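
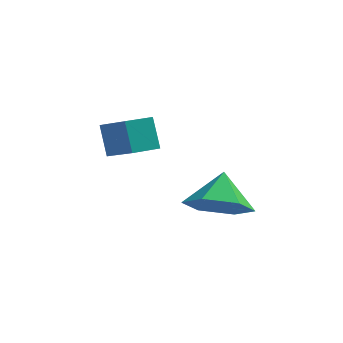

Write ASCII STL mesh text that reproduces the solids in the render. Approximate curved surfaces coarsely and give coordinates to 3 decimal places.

solid 
facet normal -0.020 -0.739 -0.673
outer loop
vertex 1.046 0.253 -4.321
vertex 0.687 -0.363 -3.634
vertex 0.068 0.166 -4.196
endloop
endfacet
facet normal -0.112 0.973 -0.201
outer loop
vertex 1.046 0.253 -4.321
vertex 0.068 0.166 -4.196
vertex 0.713 0.523 -2.826
endloop
endfacet
facet normal -0.020 -0.739 -0.673
outer loop
vertex 0.068 0.166 -4.196
vertex 0.687 -0.363 -3.634
vertex -0.291 -0.45 -3.509
endloop
endfacet
facet normal -0.746 0.640 0.184
outer loop
vertex 0.068 0.166 -4.196
vertex -0.291 -0.45 -3.509
vertex 0.713 0.523 -2.826
endloop
endfacet
facet normal -0.020 -0.739 -0.673
outer loop
vertex -0.291 -0.45 -3.509
vertex 0.687 -0.363 -3.634
vertex 0.329 -0.979 -2.947
endloop
endfacet
facet normal -0.622 0.096 0.777
outer loop
vertex -0.291 -0.45 -3.509
vertex 0.329 -0.979 -2.947
vertex 0.713 0.523 -2.826
endloop
endfacet
facet normal -0.022 -0.739 -0.674
outer loop
vertex 0.329 -0.979 -2.947
vertex 0.687 -0.363 -3.634
vertex 1.307 -0.893 -3.073
endloop
endfacet
facet normal 0.137 -0.114 0.984
outer loop
vertex 0.329 -0.979 -2.947
vertex 1.307 -0.893 -3.073
vertex 0.713 0.523 -2.826
endloop
endfacet
facet normal -0.022 -0.739 -0.674
outer loop
vertex 1.307 -0.893 -3.073
vertex 0.687 -0.363 -3.634
vertex 1.666 -0.277 -3.76
endloop
endfacet
facet normal 0.770 0.219 0.599
outer loop
vertex 1.307 -0.893 -3.073
vertex 1.666 -0.277 -3.76
vertex 0.713 0.523 -2.826
endloop
endfacet
facet normal -0.022 -0.739 -0.674
outer loop
vertex 1.666 -0.277 -3.76
vertex 0.687 -0.363 -3.634
vertex 1.046 0.253 -4.321
endloop
endfacet
facet normal 0.647 0.763 0.006
outer loop
vertex 1.666 -0.277 -3.76
vertex 1.046 0.253 -4.321
vertex 0.713 0.523 -2.826
endloop
endfacet
facet normal -0.667 0.542 -0.512
outer loop
vertex -2.854 1.457 -1.897
vertex -2.207 2.106 -2.053
vertex -2.567 0.951 -2.807
endloop
endfacet
facet normal -0.696 -0.698 0.169
outer loop
vertex -1.733 0.274 -2.167
vertex -2.854 1.457 -1.897
vertex -2.567 0.951 -2.807
endloop
endfacet
facet normal -0.667 0.542 -0.512
outer loop
vertex -2.567 0.951 -2.807
vertex -2.207 2.106 -2.053
vertex -1.92 1.6 -2.963
endloop
endfacet
facet normal 0.266 -0.468 -0.842
outer loop
vertex -1.92 1.6 -2.963
vertex -1.733 0.274 -2.167
vertex -2.567 0.951 -2.807
endloop
endfacet
facet normal -0.266 0.468 0.842
outer loop
vertex -2.854 1.457 -1.897
vertex -1.373 1.429 -1.413
vertex -2.207 2.106 -2.053
endloop
endfacet
facet normal -0.696 -0.698 0.169
outer loop
vertex -2.02 0.78 -1.257
vertex -2.854 1.457 -1.897
vertex -1.733 0.274 -2.167
endloop
endfacet
facet normal -0.266 0.468 0.842
outer loop
vertex -2.02 0.78 -1.257
vertex -1.373 1.429 -1.413
vertex -2.854 1.457 -1.897
endloop
endfacet
facet normal 0.696 0.698 -0.169
outer loop
vertex -2.207 2.106 -2.053
vertex -1.373 1.429 -1.413
vertex -1.92 1.6 -2.963
endloop
endfacet
facet normal 0.266 -0.468 -0.842
outer loop
vertex -1.086 0.923 -2.323
vertex -1.733 0.274 -2.167
vertex -1.92 1.6 -2.963
endloop
endfacet
facet normal 0.696 0.698 -0.169
outer loop
vertex -1.92 1.6 -2.963
vertex -1.373 1.429 -1.413
vertex -1.086 0.923 -2.323
endloop
endfacet
facet normal 0.667 -0.542 0.512
outer loop
vertex -1.086 0.923 -2.323
vertex -2.02 0.78 -1.257
vertex -1.733 0.274 -2.167
endloop
endfacet
facet normal 0.667 -0.542 0.512
outer loop
vertex -1.373 1.429 -1.413
vertex -2.02 0.78 -1.257
vertex -1.086 0.923 -2.323
endloop
endfacet

endsolid


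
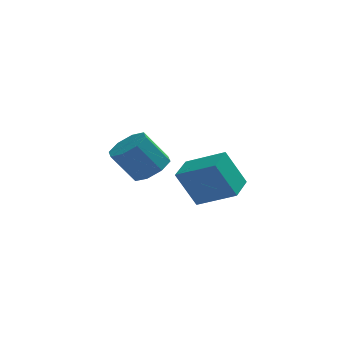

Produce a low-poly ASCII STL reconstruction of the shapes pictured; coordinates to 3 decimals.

solid 
facet normal 0.578 -0.004 -0.816
outer loop
vertex -2.209 3.124 -1.724
vertex -3.001 3.436 -2.287
vertex -2.26 3.902 -1.764
endloop
endfacet
facet normal 0.813 0.083 0.576
outer loop
vertex -2.209 3.124 -1.724
vertex -2.26 3.902 -1.764
vertex -3.267 3.132 -0.231
endloop
endfacet
facet normal 0.814 0.082 0.576
outer loop
vertex -3.267 3.132 -0.231
vertex -2.26 3.902 -1.764
vertex -3.317 3.91 -0.271
endloop
endfacet
facet normal -0.577 0.005 0.816
outer loop
vertex -3.267 3.132 -0.231
vertex -3.317 3.91 -0.271
vertex -4.059 3.444 -0.793
endloop
endfacet
facet normal 0.578 -0.004 -0.816
outer loop
vertex -2.26 3.902 -1.764
vertex -3.001 3.436 -2.287
vertex -2.744 4.407 -2.11
endloop
endfacet
facet normal 0.530 0.762 0.371
outer loop
vertex -2.26 3.902 -1.764
vertex -2.744 4.407 -2.11
vertex -3.317 3.91 -0.271
endloop
endfacet
facet normal 0.530 0.763 0.371
outer loop
vertex -3.317 3.91 -0.271
vertex -2.744 4.407 -2.11
vertex -3.802 4.415 -0.617
endloop
endfacet
facet normal -0.577 0.005 0.816
outer loop
vertex -3.317 3.91 -0.271
vertex -3.802 4.415 -0.617
vertex -4.059 3.444 -0.793
endloop
endfacet
facet normal 0.578 -0.004 -0.816
outer loop
vertex -2.744 4.407 -2.11
vertex -3.001 3.436 -2.287
vertex -3.379 4.343 -2.56
endloop
endfacet
facet normal -0.064 0.997 -0.051
outer loop
vertex -2.744 4.407 -2.11
vertex -3.379 4.343 -2.56
vertex -3.802 4.415 -0.617
endloop
endfacet
facet normal -0.064 0.997 -0.051
outer loop
vertex -3.802 4.415 -0.617
vertex -3.379 4.343 -2.56
vertex -4.437 4.351 -1.066
endloop
endfacet
facet normal -0.578 0.005 0.816
outer loop
vertex -3.802 4.415 -0.617
vertex -4.437 4.351 -1.066
vertex -4.059 3.444 -0.793
endloop
endfacet
facet normal 0.577 -0.005 -0.816
outer loop
vertex -3.379 4.343 -2.56
vertex -3.001 3.436 -2.287
vertex -3.793 3.748 -2.849
endloop
endfacet
facet normal -0.621 0.647 -0.443
outer loop
vertex -3.379 4.343 -2.56
vertex -3.793 3.748 -2.849
vertex -4.437 4.351 -1.066
endloop
endfacet
facet normal -0.620 0.647 -0.443
outer loop
vertex -4.437 4.351 -1.066
vertex -3.793 3.748 -2.849
vertex -4.851 3.756 -1.356
endloop
endfacet
facet normal -0.578 0.005 0.816
outer loop
vertex -4.437 4.351 -1.066
vertex -4.851 3.756 -1.356
vertex -4.059 3.444 -0.793
endloop
endfacet
facet normal 0.577 -0.005 -0.816
outer loop
vertex -3.793 3.748 -2.849
vertex -3.001 3.436 -2.287
vertex -3.743 2.97 -2.809
endloop
endfacet
facet normal -0.813 -0.082 -0.576
outer loop
vertex -3.793 3.748 -2.849
vertex -3.743 2.97 -2.809
vertex -4.851 3.756 -1.356
endloop
endfacet
facet normal -0.814 -0.083 -0.576
outer loop
vertex -4.851 3.756 -1.356
vertex -3.743 2.97 -2.809
vertex -4.8 2.978 -1.316
endloop
endfacet
facet normal -0.578 0.004 0.816
outer loop
vertex -4.851 3.756 -1.356
vertex -4.8 2.978 -1.316
vertex -4.059 3.444 -0.793
endloop
endfacet
facet normal 0.577 -0.005 -0.816
outer loop
vertex -3.743 2.97 -2.809
vertex -3.001 3.436 -2.287
vertex -3.258 2.465 -2.463
endloop
endfacet
facet normal -0.530 -0.763 -0.371
outer loop
vertex -3.743 2.97 -2.809
vertex -3.258 2.465 -2.463
vertex -4.8 2.978 -1.316
endloop
endfacet
facet normal -0.530 -0.762 -0.371
outer loop
vertex -4.8 2.978 -1.316
vertex -3.258 2.465 -2.463
vertex -4.316 2.473 -0.97
endloop
endfacet
facet normal -0.578 0.004 0.816
outer loop
vertex -4.8 2.978 -1.316
vertex -4.316 2.473 -0.97
vertex -4.059 3.444 -0.793
endloop
endfacet
facet normal 0.578 -0.005 -0.816
outer loop
vertex -3.258 2.465 -2.463
vertex -3.001 3.436 -2.287
vertex -2.623 2.529 -2.014
endloop
endfacet
facet normal 0.064 -0.997 0.051
outer loop
vertex -3.258 2.465 -2.463
vertex -2.623 2.529 -2.014
vertex -4.316 2.473 -0.97
endloop
endfacet
facet normal 0.064 -0.997 0.051
outer loop
vertex -4.316 2.473 -0.97
vertex -2.623 2.529 -2.014
vertex -3.681 2.537 -0.52
endloop
endfacet
facet normal -0.578 0.004 0.816
outer loop
vertex -4.316 2.473 -0.97
vertex -3.681 2.537 -0.52
vertex -4.059 3.444 -0.793
endloop
endfacet
facet normal 0.578 -0.005 -0.816
outer loop
vertex -2.623 2.529 -2.014
vertex -3.001 3.436 -2.287
vertex -2.209 3.124 -1.724
endloop
endfacet
facet normal 0.620 -0.647 0.443
outer loop
vertex -2.623 2.529 -2.014
vertex -2.209 3.124 -1.724
vertex -3.681 2.537 -0.52
endloop
endfacet
facet normal 0.620 -0.647 0.443
outer loop
vertex -3.681 2.537 -0.52
vertex -2.209 3.124 -1.724
vertex -3.267 3.132 -0.231
endloop
endfacet
facet normal -0.577 0.005 0.816
outer loop
vertex -3.681 2.537 -0.52
vertex -3.267 3.132 -0.231
vertex -4.059 3.444 -0.793
endloop
endfacet
facet normal -0.800 0.414 -0.434
outer loop
vertex -2.349 -1.742 -0.426
vertex -1.823 -0.506 -0.215
vertex -1.477 -1.826 -2.112
endloop
endfacet
facet normal -0.387 -0.909 -0.155
outer loop
vertex 0.083 -2.634 -1.265
vertex -2.349 -1.742 -0.426
vertex -1.477 -1.826 -2.112
endloop
endfacet
facet normal -0.800 0.414 -0.434
outer loop
vertex -1.477 -1.826 -2.112
vertex -1.823 -0.506 -0.215
vertex -0.951 -0.589 -1.901
endloop
endfacet
facet normal 0.459 -0.044 -0.887
outer loop
vertex -0.951 -0.589 -1.901
vertex 0.083 -2.634 -1.265
vertex -1.477 -1.826 -2.112
endloop
endfacet
facet normal -0.459 0.044 0.887
outer loop
vertex -2.349 -1.742 -0.426
vertex -0.263 -1.314 0.632
vertex -1.823 -0.506 -0.215
endloop
endfacet
facet normal -0.387 -0.909 -0.155
outer loop
vertex -0.789 -2.551 0.421
vertex -2.349 -1.742 -0.426
vertex 0.083 -2.634 -1.265
endloop
endfacet
facet normal -0.459 0.044 0.887
outer loop
vertex -0.789 -2.551 0.421
vertex -0.263 -1.314 0.632
vertex -2.349 -1.742 -0.426
endloop
endfacet
facet normal 0.387 0.909 0.155
outer loop
vertex -1.823 -0.506 -0.215
vertex -0.263 -1.314 0.632
vertex -0.951 -0.589 -1.901
endloop
endfacet
facet normal 0.459 -0.044 -0.887
outer loop
vertex 0.609 -1.398 -1.054
vertex 0.083 -2.634 -1.265
vertex -0.951 -0.589 -1.901
endloop
endfacet
facet normal 0.387 0.909 0.155
outer loop
vertex -0.951 -0.589 -1.901
vertex -0.263 -1.314 0.632
vertex 0.609 -1.398 -1.054
endloop
endfacet
facet normal 0.800 -0.414 0.434
outer loop
vertex 0.609 -1.398 -1.054
vertex -0.789 -2.551 0.421
vertex 0.083 -2.634 -1.265
endloop
endfacet
facet normal 0.800 -0.414 0.434
outer loop
vertex -0.263 -1.314 0.632
vertex -0.789 -2.551 0.421
vertex 0.609 -1.398 -1.054
endloop
endfacet

endsolid


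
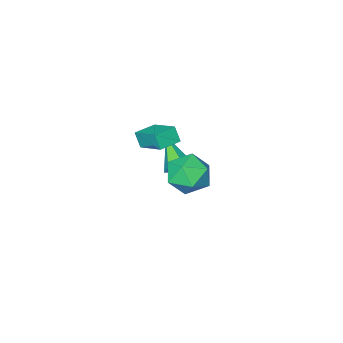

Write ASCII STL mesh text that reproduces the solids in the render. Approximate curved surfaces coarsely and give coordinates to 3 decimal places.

solid 
facet normal -0.998 -0.055 0.021
outer loop
vertex 2.667 -2.286 3.288
vertex 2.596 -0.667 4.115
vertex 2.626 -1.86 2.451
endloop
endfacet
facet normal 0.039 -0.890 -0.455
outer loop
vertex 3.844 -1.793 2.425
vertex 2.667 -2.286 3.288
vertex 2.626 -1.86 2.451
endloop
endfacet
facet normal -0.998 -0.055 0.021
outer loop
vertex 2.626 -1.86 2.451
vertex 2.596 -0.667 4.115
vertex 2.555 -0.241 3.278
endloop
endfacet
facet normal -0.044 0.453 -0.890
outer loop
vertex 2.555 -0.241 3.278
vertex 3.844 -1.793 2.425
vertex 2.626 -1.86 2.451
endloop
endfacet
facet normal 0.044 -0.453 0.890
outer loop
vertex 2.667 -2.286 3.288
vertex 3.814 -0.6 4.089
vertex 2.596 -0.667 4.115
endloop
endfacet
facet normal 0.039 -0.890 -0.455
outer loop
vertex 3.885 -2.219 3.262
vertex 2.667 -2.286 3.288
vertex 3.844 -1.793 2.425
endloop
endfacet
facet normal 0.044 -0.453 0.890
outer loop
vertex 3.885 -2.219 3.262
vertex 3.814 -0.6 4.089
vertex 2.667 -2.286 3.288
endloop
endfacet
facet normal -0.039 0.890 0.455
outer loop
vertex 2.596 -0.667 4.115
vertex 3.814 -0.6 4.089
vertex 2.555 -0.241 3.278
endloop
endfacet
facet normal -0.044 0.453 -0.890
outer loop
vertex 3.773 -0.174 3.252
vertex 3.844 -1.793 2.425
vertex 2.555 -0.241 3.278
endloop
endfacet
facet normal -0.039 0.890 0.455
outer loop
vertex 2.555 -0.241 3.278
vertex 3.814 -0.6 4.089
vertex 3.773 -0.174 3.252
endloop
endfacet
facet normal 0.998 0.055 -0.021
outer loop
vertex 3.773 -0.174 3.252
vertex 3.885 -2.219 3.262
vertex 3.844 -1.793 2.425
endloop
endfacet
facet normal 0.998 0.055 -0.021
outer loop
vertex 3.814 -0.6 4.089
vertex 3.885 -2.219 3.262
vertex 3.773 -0.174 3.252
endloop
endfacet
facet normal -0.751 0.168 0.639
outer loop
vertex 3.512 3.291 3.978
vertex 2.813 2.464 3.373
vertex 3.532 2.097 4.315
endloop
endfacet
facet normal -0.120 0.268 0.956
outer loop
vertex 3.512 3.291 3.978
vertex 3.532 2.097 4.315
vertex 4.589 2.745 4.266
endloop
endfacet
facet normal 0.232 0.771 0.593
outer loop
vertex 3.512 3.291 3.978
vertex 4.589 2.745 4.266
vertex 4.523 3.513 3.293
endloop
endfacet
facet normal -0.181 0.982 0.051
outer loop
vertex 3.512 3.291 3.978
vertex 4.523 3.513 3.293
vertex 3.425 3.339 2.741
endloop
endfacet
facet normal -0.789 0.609 0.079
outer loop
vertex 3.512 3.291 3.978
vertex 3.425 3.339 2.741
vertex 2.813 2.464 3.373
endloop
endfacet
facet normal 0.250 -0.340 0.907
outer loop
vertex 4.589 2.745 4.266
vertex 3.532 2.097 4.315
vertex 4.555 1.581 3.839
endloop
endfacet
facet normal -0.771 -0.502 0.393
outer loop
vertex 3.532 2.097 4.315
vertex 2.813 2.464 3.373
vertex 3.457 1.407 3.287
endloop
endfacet
facet normal -0.832 0.212 -0.512
outer loop
vertex 2.813 2.464 3.373
vertex 3.425 3.339 2.741
vertex 3.391 2.175 2.314
endloop
endfacet
facet normal 0.152 0.816 -0.558
outer loop
vertex 3.425 3.339 2.741
vertex 4.523 3.513 3.293
vertex 4.448 2.823 2.265
endloop
endfacet
facet normal 0.821 0.474 0.319
outer loop
vertex 4.523 3.513 3.293
vertex 4.589 2.745 4.266
vertex 5.167 2.456 3.207
endloop
endfacet
facet normal 0.181 -0.982 -0.051
outer loop
vertex 4.468 1.629 2.602
vertex 4.555 1.581 3.839
vertex 3.457 1.407 3.287
endloop
endfacet
facet normal -0.232 -0.771 -0.593
outer loop
vertex 4.468 1.629 2.602
vertex 3.457 1.407 3.287
vertex 3.391 2.175 2.314
endloop
endfacet
facet normal 0.120 -0.268 -0.956
outer loop
vertex 4.468 1.629 2.602
vertex 3.391 2.175 2.314
vertex 4.448 2.823 2.265
endloop
endfacet
facet normal 0.751 -0.168 -0.639
outer loop
vertex 4.468 1.629 2.602
vertex 4.448 2.823 2.265
vertex 5.167 2.456 3.207
endloop
endfacet
facet normal 0.789 -0.609 -0.079
outer loop
vertex 4.468 1.629 2.602
vertex 5.167 2.456 3.207
vertex 4.555 1.581 3.839
endloop
endfacet
facet normal -0.152 -0.816 0.558
outer loop
vertex 3.457 1.407 3.287
vertex 4.555 1.581 3.839
vertex 3.532 2.097 4.315
endloop
endfacet
facet normal -0.821 -0.474 -0.319
outer loop
vertex 3.391 2.175 2.314
vertex 3.457 1.407 3.287
vertex 2.813 2.464 3.373
endloop
endfacet
facet normal -0.250 0.340 -0.907
outer loop
vertex 4.448 2.823 2.265
vertex 3.391 2.175 2.314
vertex 3.425 3.339 2.741
endloop
endfacet
facet normal 0.771 0.502 -0.393
outer loop
vertex 5.167 2.456 3.207
vertex 4.448 2.823 2.265
vertex 4.523 3.513 3.293
endloop
endfacet
facet normal 0.832 -0.212 0.512
outer loop
vertex 4.555 1.581 3.839
vertex 5.167 2.456 3.207
vertex 4.589 2.745 4.266
endloop
endfacet
facet normal 0.173 0.792 -0.585
outer loop
vertex 1.388 -3.341 -1.658
vertex 0.726 -2.968 -1.349
vertex 1.458 -2.866 -0.994
endloop
endfacet
facet normal 0.877 -0.429 0.214
outer loop
vertex 1.388 -3.341 -1.658
vertex 1.458 -2.866 -0.994
vertex 0.354 -4.672 -0.091
endloop
endfacet
facet normal 0.173 0.792 -0.585
outer loop
vertex 1.458 -2.866 -0.994
vertex 0.726 -2.968 -1.349
vertex 0.796 -2.493 -0.685
endloop
endfacet
facet normal 0.482 0.138 0.865
outer loop
vertex 1.458 -2.866 -0.994
vertex 0.796 -2.493 -0.685
vertex 0.354 -4.672 -0.091
endloop
endfacet
facet normal 0.172 0.792 -0.585
outer loop
vertex 0.796 -2.493 -0.685
vertex 0.726 -2.968 -1.349
vertex 0.064 -2.596 -1.04
endloop
endfacet
facet normal -0.450 0.319 0.834
outer loop
vertex 0.796 -2.493 -0.685
vertex 0.064 -2.596 -1.04
vertex 0.354 -4.672 -0.091
endloop
endfacet
facet normal 0.173 0.793 -0.584
outer loop
vertex 0.064 -2.596 -1.04
vertex 0.726 -2.968 -1.349
vertex -0.005 -3.071 -1.705
endloop
endfacet
facet normal -0.986 -0.069 0.151
outer loop
vertex 0.064 -2.596 -1.04
vertex -0.005 -3.071 -1.705
vertex 0.354 -4.672 -0.091
endloop
endfacet
facet normal 0.174 0.792 -0.586
outer loop
vertex -0.005 -3.071 -1.705
vertex 0.726 -2.968 -1.349
vertex 0.656 -3.444 -2.013
endloop
endfacet
facet normal -0.590 -0.635 -0.498
outer loop
vertex -0.005 -3.071 -1.705
vertex 0.656 -3.444 -2.013
vertex 0.354 -4.672 -0.091
endloop
endfacet
facet normal 0.173 0.792 -0.586
outer loop
vertex 0.656 -3.444 -2.013
vertex 0.726 -2.968 -1.349
vertex 1.388 -3.341 -1.658
endloop
endfacet
facet normal 0.341 -0.815 -0.467
outer loop
vertex 0.656 -3.444 -2.013
vertex 1.388 -3.341 -1.658
vertex 0.354 -4.672 -0.091
endloop
endfacet

endsolid


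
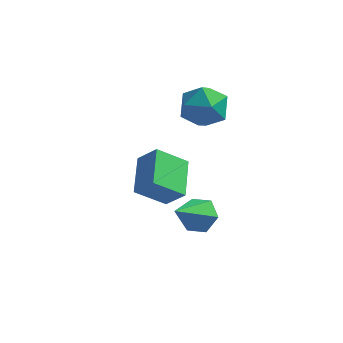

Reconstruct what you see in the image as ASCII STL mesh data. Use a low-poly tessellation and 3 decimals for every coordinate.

solid 
facet normal -0.652 -0.158 0.741
outer loop
vertex 1.509 4.116 2.604
vertex 1.935 2.981 2.737
vertex 2.433 3.897 3.37
endloop
endfacet
facet normal -0.463 0.530 0.710
outer loop
vertex 1.509 4.116 2.604
vertex 2.433 3.897 3.37
vertex 2.457 4.882 2.651
endloop
endfacet
facet normal -0.629 0.775 0.061
outer loop
vertex 1.509 4.116 2.604
vertex 2.457 4.882 2.651
vertex 1.974 4.574 1.574
endloop
endfacet
facet normal -0.920 0.239 -0.309
outer loop
vertex 1.509 4.116 2.604
vertex 1.974 4.574 1.574
vertex 1.651 3.399 1.628
endloop
endfacet
facet normal -0.935 -0.338 0.112
outer loop
vertex 1.509 4.116 2.604
vertex 1.651 3.399 1.628
vertex 1.935 2.981 2.737
endloop
endfacet
facet normal 0.246 0.568 0.786
outer loop
vertex 2.457 4.882 2.651
vertex 2.433 3.897 3.37
vertex 3.469 4.221 2.812
endloop
endfacet
facet normal -0.060 -0.545 0.836
outer loop
vertex 2.433 3.897 3.37
vertex 1.935 2.981 2.737
vertex 3.146 3.046 2.866
endloop
endfacet
facet normal -0.517 -0.836 -0.183
outer loop
vertex 1.935 2.981 2.737
vertex 1.651 3.399 1.628
vertex 2.663 2.738 1.789
endloop
endfacet
facet normal -0.495 0.096 -0.863
outer loop
vertex 1.651 3.399 1.628
vertex 1.974 4.574 1.574
vertex 2.687 3.723 1.07
endloop
endfacet
facet normal -0.023 0.964 -0.265
outer loop
vertex 1.974 4.574 1.574
vertex 2.457 4.882 2.651
vertex 3.185 4.639 1.703
endloop
endfacet
facet normal 0.920 -0.239 0.309
outer loop
vertex 3.611 3.504 1.836
vertex 3.469 4.221 2.812
vertex 3.146 3.046 2.866
endloop
endfacet
facet normal 0.629 -0.775 -0.061
outer loop
vertex 3.611 3.504 1.836
vertex 3.146 3.046 2.866
vertex 2.663 2.738 1.789
endloop
endfacet
facet normal 0.463 -0.530 -0.710
outer loop
vertex 3.611 3.504 1.836
vertex 2.663 2.738 1.789
vertex 2.687 3.723 1.07
endloop
endfacet
facet normal 0.652 0.158 -0.741
outer loop
vertex 3.611 3.504 1.836
vertex 2.687 3.723 1.07
vertex 3.185 4.639 1.703
endloop
endfacet
facet normal 0.935 0.338 -0.112
outer loop
vertex 3.611 3.504 1.836
vertex 3.185 4.639 1.703
vertex 3.469 4.221 2.812
endloop
endfacet
facet normal 0.495 -0.096 0.863
outer loop
vertex 3.146 3.046 2.866
vertex 3.469 4.221 2.812
vertex 2.433 3.897 3.37
endloop
endfacet
facet normal 0.023 -0.964 0.265
outer loop
vertex 2.663 2.738 1.789
vertex 3.146 3.046 2.866
vertex 1.935 2.981 2.737
endloop
endfacet
facet normal -0.246 -0.568 -0.786
outer loop
vertex 2.687 3.723 1.07
vertex 2.663 2.738 1.789
vertex 1.651 3.399 1.628
endloop
endfacet
facet normal 0.060 0.545 -0.836
outer loop
vertex 3.185 4.639 1.703
vertex 2.687 3.723 1.07
vertex 1.974 4.574 1.574
endloop
endfacet
facet normal 0.517 0.836 0.183
outer loop
vertex 3.469 4.221 2.812
vertex 3.185 4.639 1.703
vertex 2.457 4.882 2.651
endloop
endfacet
facet normal -0.696 0.093 -0.712
outer loop
vertex 0.057 1.828 -2.619
vertex -0.44 3.689 -1.891
vertex 1.268 2.575 -3.704
endloop
endfacet
facet normal 0.241 -0.904 -0.353
outer loop
vertex 2.2 2.451 -2.749
vertex 0.057 1.828 -2.619
vertex 1.268 2.575 -3.704
endloop
endfacet
facet normal -0.696 0.093 -0.712
outer loop
vertex 1.268 2.575 -3.704
vertex -0.44 3.689 -1.891
vertex 0.771 4.437 -2.976
endloop
endfacet
facet normal 0.677 0.418 -0.606
outer loop
vertex 0.771 4.437 -2.976
vertex 2.2 2.451 -2.749
vertex 1.268 2.575 -3.704
endloop
endfacet
facet normal -0.677 -0.418 0.606
outer loop
vertex 0.057 1.828 -2.619
vertex 0.492 3.565 -0.936
vertex -0.44 3.689 -1.891
endloop
endfacet
facet normal 0.241 -0.904 -0.354
outer loop
vertex 0.989 1.703 -1.664
vertex 0.057 1.828 -2.619
vertex 2.2 2.451 -2.749
endloop
endfacet
facet normal -0.677 -0.418 0.606
outer loop
vertex 0.989 1.703 -1.664
vertex 0.492 3.565 -0.936
vertex 0.057 1.828 -2.619
endloop
endfacet
facet normal -0.242 0.904 0.353
outer loop
vertex -0.44 3.689 -1.891
vertex 0.492 3.565 -0.936
vertex 0.771 4.437 -2.976
endloop
endfacet
facet normal 0.677 0.418 -0.606
outer loop
vertex 1.703 4.312 -2.021
vertex 2.2 2.451 -2.749
vertex 0.771 4.437 -2.976
endloop
endfacet
facet normal -0.241 0.904 0.353
outer loop
vertex 0.771 4.437 -2.976
vertex 0.492 3.565 -0.936
vertex 1.703 4.312 -2.021
endloop
endfacet
facet normal 0.696 -0.093 0.712
outer loop
vertex 1.703 4.312 -2.021
vertex 0.989 1.703 -1.664
vertex 2.2 2.451 -2.749
endloop
endfacet
facet normal 0.696 -0.093 0.712
outer loop
vertex 0.492 3.565 -0.936
vertex 0.989 1.703 -1.664
vertex 1.703 4.312 -2.021
endloop
endfacet
facet normal 0.282 0.718 -0.637
outer loop
vertex 4.264 -0.991 -1.865
vertex 3.757 -0.388 -1.41
vertex 4.626 -0.521 -1.175
endloop
endfacet
facet normal 0.713 -0.694 0.099
outer loop
vertex 4.264 -0.991 -1.865
vertex 4.626 -0.521 -1.175
vertex 3.183 -1.852 -0.11
endloop
endfacet
facet normal 0.282 0.717 -0.637
outer loop
vertex 4.626 -0.521 -1.175
vertex 3.757 -0.388 -1.41
vertex 4.12 0.082 -0.72
endloop
endfacet
facet normal 0.628 -0.059 0.776
outer loop
vertex 4.626 -0.521 -1.175
vertex 4.12 0.082 -0.72
vertex 3.183 -1.852 -0.11
endloop
endfacet
facet normal 0.281 0.718 -0.637
outer loop
vertex 4.12 0.082 -0.72
vertex 3.757 -0.388 -1.41
vertex 3.25 0.215 -0.954
endloop
endfacet
facet normal -0.186 0.377 0.907
outer loop
vertex 4.12 0.082 -0.72
vertex 3.25 0.215 -0.954
vertex 3.183 -1.852 -0.11
endloop
endfacet
facet normal 0.281 0.718 -0.637
outer loop
vertex 3.25 0.215 -0.954
vertex 3.757 -0.388 -1.41
vertex 2.888 -0.255 -1.644
endloop
endfacet
facet normal -0.916 0.177 0.360
outer loop
vertex 3.25 0.215 -0.954
vertex 2.888 -0.255 -1.644
vertex 3.183 -1.852 -0.11
endloop
endfacet
facet normal 0.281 0.718 -0.637
outer loop
vertex 2.888 -0.255 -1.644
vertex 3.757 -0.388 -1.41
vertex 3.395 -0.858 -2.1
endloop
endfacet
facet normal -0.830 -0.458 -0.317
outer loop
vertex 2.888 -0.255 -1.644
vertex 3.395 -0.858 -2.1
vertex 3.183 -1.852 -0.11
endloop
endfacet
facet normal 0.282 0.718 -0.637
outer loop
vertex 3.395 -0.858 -2.1
vertex 3.757 -0.388 -1.41
vertex 4.264 -0.991 -1.865
endloop
endfacet
facet normal -0.016 -0.894 -0.448
outer loop
vertex 3.395 -0.858 -2.1
vertex 4.264 -0.991 -1.865
vertex 3.183 -1.852 -0.11
endloop
endfacet

endsolid


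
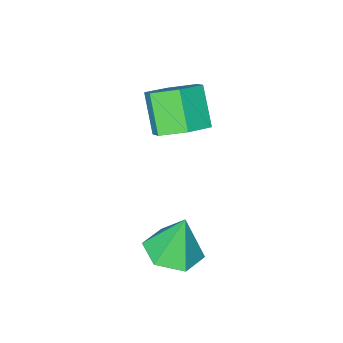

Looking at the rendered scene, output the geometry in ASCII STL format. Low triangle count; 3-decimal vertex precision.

solid 
facet normal 0.203 -0.096 -0.974
outer loop
vertex 4.612 2.804 -4.104
vertex 3.778 2.531 -4.251
vertex 3.976 3.397 -4.295
endloop
endfacet
facet normal 0.497 0.699 0.514
outer loop
vertex 4.612 2.804 -4.104
vertex 3.976 3.397 -4.295
vertex 3.482 2.669 -2.829
endloop
endfacet
facet normal 0.203 -0.096 -0.974
outer loop
vertex 3.976 3.397 -4.295
vertex 3.778 2.531 -4.251
vertex 3.142 3.124 -4.442
endloop
endfacet
facet normal -0.345 0.882 0.321
outer loop
vertex 3.976 3.397 -4.295
vertex 3.142 3.124 -4.442
vertex 3.482 2.669 -2.829
endloop
endfacet
facet normal 0.204 -0.095 -0.974
outer loop
vertex 3.142 3.124 -4.442
vertex 3.778 2.531 -4.251
vertex 2.944 2.257 -4.399
endloop
endfacet
facet normal -0.938 0.227 0.262
outer loop
vertex 3.142 3.124 -4.442
vertex 2.944 2.257 -4.399
vertex 3.482 2.669 -2.829
endloop
endfacet
facet normal 0.204 -0.095 -0.974
outer loop
vertex 2.944 2.257 -4.399
vertex 3.778 2.531 -4.251
vertex 3.58 1.664 -4.208
endloop
endfacet
facet normal -0.687 -0.610 0.395
outer loop
vertex 2.944 2.257 -4.399
vertex 3.58 1.664 -4.208
vertex 3.482 2.669 -2.829
endloop
endfacet
facet normal 0.203 -0.095 -0.975
outer loop
vertex 3.58 1.664 -4.208
vertex 3.778 2.531 -4.251
vertex 4.414 1.938 -4.061
endloop
endfacet
facet normal 0.157 -0.793 0.589
outer loop
vertex 3.58 1.664 -4.208
vertex 4.414 1.938 -4.061
vertex 3.482 2.669 -2.829
endloop
endfacet
facet normal 0.203 -0.095 -0.975
outer loop
vertex 4.414 1.938 -4.061
vertex 3.778 2.531 -4.251
vertex 4.612 2.804 -4.104
endloop
endfacet
facet normal 0.748 -0.139 0.649
outer loop
vertex 4.414 1.938 -4.061
vertex 4.612 2.804 -4.104
vertex 3.482 2.669 -2.829
endloop
endfacet
facet normal 0.237 0.636 -0.734
outer loop
vertex 2.697 -0.026 -1.738
vertex 2.095 0.542 -1.44
vertex 2.921 0.58 -1.14
endloop
endfacet
facet normal 0.938 -0.348 0.001
outer loop
vertex 2.697 -0.026 -1.738
vertex 2.921 0.58 -1.14
vertex 2.368 -0.91 -0.717
endloop
endfacet
facet normal 0.938 -0.348 0.001
outer loop
vertex 2.368 -0.91 -0.717
vertex 2.921 0.58 -1.14
vertex 2.592 -0.304 -0.12
endloop
endfacet
facet normal -0.237 -0.636 0.734
outer loop
vertex 2.368 -0.91 -0.717
vertex 2.592 -0.304 -0.12
vertex 1.765 -0.342 -0.42
endloop
endfacet
facet normal 0.238 0.636 -0.734
outer loop
vertex 2.921 0.58 -1.14
vertex 2.095 0.542 -1.44
vertex 2.319 1.148 -0.843
endloop
endfacet
facet normal 0.689 0.423 0.589
outer loop
vertex 2.921 0.58 -1.14
vertex 2.319 1.148 -0.843
vertex 2.592 -0.304 -0.12
endloop
endfacet
facet normal 0.689 0.423 0.589
outer loop
vertex 2.592 -0.304 -0.12
vertex 2.319 1.148 -0.843
vertex 1.989 0.264 0.178
endloop
endfacet
facet normal -0.237 -0.637 0.734
outer loop
vertex 2.592 -0.304 -0.12
vertex 1.989 0.264 0.178
vertex 1.765 -0.342 -0.42
endloop
endfacet
facet normal 0.237 0.636 -0.734
outer loop
vertex 2.319 1.148 -0.843
vertex 2.095 0.542 -1.44
vertex 1.492 1.11 -1.143
endloop
endfacet
facet normal -0.248 0.771 0.587
outer loop
vertex 2.319 1.148 -0.843
vertex 1.492 1.11 -1.143
vertex 1.989 0.264 0.178
endloop
endfacet
facet normal -0.249 0.770 0.587
outer loop
vertex 1.989 0.264 0.178
vertex 1.492 1.11 -1.143
vertex 1.163 0.226 -0.122
endloop
endfacet
facet normal -0.237 -0.636 0.734
outer loop
vertex 1.989 0.264 0.178
vertex 1.163 0.226 -0.122
vertex 1.765 -0.342 -0.42
endloop
endfacet
facet normal 0.237 0.636 -0.734
outer loop
vertex 1.492 1.11 -1.143
vertex 2.095 0.542 -1.44
vertex 1.268 0.504 -1.74
endloop
endfacet
facet normal -0.938 0.348 -0.001
outer loop
vertex 1.492 1.11 -1.143
vertex 1.268 0.504 -1.74
vertex 1.163 0.226 -0.122
endloop
endfacet
facet normal -0.938 0.348 -0.001
outer loop
vertex 1.163 0.226 -0.122
vertex 1.268 0.504 -1.74
vertex 0.939 -0.38 -0.72
endloop
endfacet
facet normal -0.237 -0.636 0.734
outer loop
vertex 1.163 0.226 -0.122
vertex 0.939 -0.38 -0.72
vertex 1.765 -0.342 -0.42
endloop
endfacet
facet normal 0.237 0.637 -0.734
outer loop
vertex 1.268 0.504 -1.74
vertex 2.095 0.542 -1.44
vertex 1.871 -0.064 -2.038
endloop
endfacet
facet normal -0.689 -0.423 -0.589
outer loop
vertex 1.268 0.504 -1.74
vertex 1.871 -0.064 -2.038
vertex 0.939 -0.38 -0.72
endloop
endfacet
facet normal -0.689 -0.423 -0.589
outer loop
vertex 0.939 -0.38 -0.72
vertex 1.871 -0.064 -2.038
vertex 1.541 -0.948 -1.017
endloop
endfacet
facet normal -0.238 -0.636 0.734
outer loop
vertex 0.939 -0.38 -0.72
vertex 1.541 -0.948 -1.017
vertex 1.765 -0.342 -0.42
endloop
endfacet
facet normal 0.237 0.636 -0.734
outer loop
vertex 1.871 -0.064 -2.038
vertex 2.095 0.542 -1.44
vertex 2.697 -0.026 -1.738
endloop
endfacet
facet normal 0.249 -0.771 -0.587
outer loop
vertex 1.871 -0.064 -2.038
vertex 2.697 -0.026 -1.738
vertex 1.541 -0.948 -1.017
endloop
endfacet
facet normal 0.248 -0.770 -0.587
outer loop
vertex 1.541 -0.948 -1.017
vertex 2.697 -0.026 -1.738
vertex 2.368 -0.91 -0.717
endloop
endfacet
facet normal -0.237 -0.636 0.734
outer loop
vertex 1.541 -0.948 -1.017
vertex 2.368 -0.91 -0.717
vertex 1.765 -0.342 -0.42
endloop
endfacet

endsolid


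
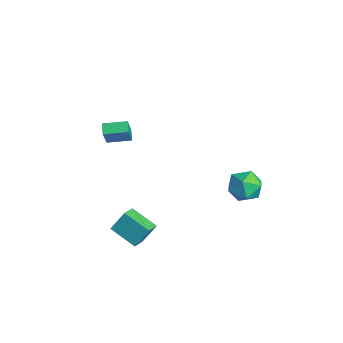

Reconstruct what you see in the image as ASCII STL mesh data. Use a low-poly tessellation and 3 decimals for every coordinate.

solid 
facet normal -0.170 -0.153 0.974
outer loop
vertex 2.189 4.266 0.026
vertex 1.713 3.139 -0.234
vertex 2.936 3.262 -0.001
endloop
endfacet
facet normal 0.396 0.271 0.877
outer loop
vertex 2.189 4.266 0.026
vertex 2.936 3.262 -0.001
vertex 3.319 4.341 -0.507
endloop
endfacet
facet normal 0.183 0.843 0.506
outer loop
vertex 2.189 4.266 0.026
vertex 3.319 4.341 -0.507
vertex 2.332 4.883 -1.053
endloop
endfacet
facet normal -0.514 0.772 0.373
outer loop
vertex 2.189 4.266 0.026
vertex 2.332 4.883 -1.053
vertex 1.34 4.141 -0.884
endloop
endfacet
facet normal -0.733 0.157 0.662
outer loop
vertex 2.189 4.266 0.026
vertex 1.34 4.141 -0.884
vertex 1.713 3.139 -0.234
endloop
endfacet
facet normal 0.872 -0.084 0.481
outer loop
vertex 3.319 4.341 -0.507
vertex 2.936 3.262 -0.001
vertex 3.54 3.259 -1.096
endloop
endfacet
facet normal -0.044 -0.769 0.637
outer loop
vertex 2.936 3.262 -0.001
vertex 1.713 3.139 -0.234
vertex 2.548 2.517 -0.927
endloop
endfacet
facet normal -0.954 -0.268 0.134
outer loop
vertex 1.713 3.139 -0.234
vertex 1.34 4.141 -0.884
vertex 1.561 3.059 -1.473
endloop
endfacet
facet normal -0.600 0.727 -0.333
outer loop
vertex 1.34 4.141 -0.884
vertex 2.332 4.883 -1.053
vertex 1.944 4.138 -1.979
endloop
endfacet
facet normal 0.528 0.841 -0.119
outer loop
vertex 2.332 4.883 -1.053
vertex 3.319 4.341 -0.507
vertex 3.167 4.261 -1.746
endloop
endfacet
facet normal 0.514 -0.772 -0.373
outer loop
vertex 2.691 3.134 -2.006
vertex 3.54 3.259 -1.096
vertex 2.548 2.517 -0.927
endloop
endfacet
facet normal -0.183 -0.843 -0.506
outer loop
vertex 2.691 3.134 -2.006
vertex 2.548 2.517 -0.927
vertex 1.561 3.059 -1.473
endloop
endfacet
facet normal -0.396 -0.271 -0.877
outer loop
vertex 2.691 3.134 -2.006
vertex 1.561 3.059 -1.473
vertex 1.944 4.138 -1.979
endloop
endfacet
facet normal 0.170 0.153 -0.974
outer loop
vertex 2.691 3.134 -2.006
vertex 1.944 4.138 -1.979
vertex 3.167 4.261 -1.746
endloop
endfacet
facet normal 0.733 -0.157 -0.662
outer loop
vertex 2.691 3.134 -2.006
vertex 3.167 4.261 -1.746
vertex 3.54 3.259 -1.096
endloop
endfacet
facet normal 0.600 -0.727 0.333
outer loop
vertex 2.548 2.517 -0.927
vertex 3.54 3.259 -1.096
vertex 2.936 3.262 -0.001
endloop
endfacet
facet normal -0.528 -0.841 0.119
outer loop
vertex 1.561 3.059 -1.473
vertex 2.548 2.517 -0.927
vertex 1.713 3.139 -0.234
endloop
endfacet
facet normal -0.872 0.084 -0.481
outer loop
vertex 1.944 4.138 -1.979
vertex 1.561 3.059 -1.473
vertex 1.34 4.141 -0.884
endloop
endfacet
facet normal 0.044 0.769 -0.637
outer loop
vertex 3.167 4.261 -1.746
vertex 1.944 4.138 -1.979
vertex 2.332 4.883 -1.053
endloop
endfacet
facet normal 0.954 0.268 -0.134
outer loop
vertex 3.54 3.259 -1.096
vertex 3.167 4.261 -1.746
vertex 3.319 4.341 -0.507
endloop
endfacet
facet normal -0.598 0.677 -0.430
outer loop
vertex 1.655 -3.429 -0.919
vertex 3.172 -2.564 -1.668
vertex 1.548 -4.297 -2.137
endloop
endfacet
facet normal -0.798 -0.456 0.395
outer loop
vertex 2.308 -5.156 -1.592
vertex 1.655 -3.429 -0.919
vertex 1.548 -4.297 -2.137
endloop
endfacet
facet normal -0.598 0.677 -0.429
outer loop
vertex 1.548 -4.297 -2.137
vertex 3.172 -2.564 -1.668
vertex 3.065 -3.432 -2.887
endloop
endfacet
facet normal -0.072 -0.579 -0.812
outer loop
vertex 3.065 -3.432 -2.887
vertex 2.308 -5.156 -1.592
vertex 1.548 -4.297 -2.137
endloop
endfacet
facet normal 0.071 0.579 0.813
outer loop
vertex 1.655 -3.429 -0.919
vertex 3.932 -3.423 -1.123
vertex 3.172 -2.564 -1.668
endloop
endfacet
facet normal -0.798 -0.455 0.394
outer loop
vertex 2.415 -4.288 -0.373
vertex 1.655 -3.429 -0.919
vertex 2.308 -5.156 -1.592
endloop
endfacet
facet normal 0.071 0.579 0.812
outer loop
vertex 2.415 -4.288 -0.373
vertex 3.932 -3.423 -1.123
vertex 1.655 -3.429 -0.919
endloop
endfacet
facet normal 0.798 0.456 -0.395
outer loop
vertex 3.172 -2.564 -1.668
vertex 3.932 -3.423 -1.123
vertex 3.065 -3.432 -2.887
endloop
endfacet
facet normal -0.071 -0.579 -0.812
outer loop
vertex 3.825 -4.291 -2.341
vertex 2.308 -5.156 -1.592
vertex 3.065 -3.432 -2.887
endloop
endfacet
facet normal 0.798 0.455 -0.395
outer loop
vertex 3.065 -3.432 -2.887
vertex 3.932 -3.423 -1.123
vertex 3.825 -4.291 -2.341
endloop
endfacet
facet normal 0.598 -0.677 0.429
outer loop
vertex 3.825 -4.291 -2.341
vertex 2.415 -4.288 -0.373
vertex 2.308 -5.156 -1.592
endloop
endfacet
facet normal 0.598 -0.677 0.430
outer loop
vertex 3.932 -3.423 -1.123
vertex 2.415 -4.288 -0.373
vertex 3.825 -4.291 -2.341
endloop
endfacet
facet normal -0.431 0.304 -0.850
outer loop
vertex -2.311 -3.302 3.151
vertex -1.681 -1.919 3.327
vertex -1.668 -3.542 2.739
endloop
endfacet
facet normal -0.411 -0.904 -0.115
outer loop
vertex -0.819 -4.141 4.413
vertex -2.311 -3.302 3.151
vertex -1.668 -3.542 2.739
endloop
endfacet
facet normal -0.431 0.304 -0.850
outer loop
vertex -1.668 -3.542 2.739
vertex -1.681 -1.919 3.327
vertex -1.038 -2.159 2.915
endloop
endfacet
facet normal 0.803 -0.300 -0.515
outer loop
vertex -1.038 -2.159 2.915
vertex -0.819 -4.141 4.413
vertex -1.668 -3.542 2.739
endloop
endfacet
facet normal -0.803 0.300 0.515
outer loop
vertex -2.311 -3.302 3.151
vertex -0.832 -2.518 5.001
vertex -1.681 -1.919 3.327
endloop
endfacet
facet normal -0.411 -0.904 -0.115
outer loop
vertex -1.462 -3.901 4.825
vertex -2.311 -3.302 3.151
vertex -0.819 -4.141 4.413
endloop
endfacet
facet normal -0.803 0.300 0.515
outer loop
vertex -1.462 -3.901 4.825
vertex -0.832 -2.518 5.001
vertex -2.311 -3.302 3.151
endloop
endfacet
facet normal 0.411 0.904 0.115
outer loop
vertex -1.681 -1.919 3.327
vertex -0.832 -2.518 5.001
vertex -1.038 -2.159 2.915
endloop
endfacet
facet normal 0.803 -0.300 -0.515
outer loop
vertex -0.189 -2.758 4.589
vertex -0.819 -4.141 4.413
vertex -1.038 -2.159 2.915
endloop
endfacet
facet normal 0.411 0.904 0.115
outer loop
vertex -1.038 -2.159 2.915
vertex -0.832 -2.518 5.001
vertex -0.189 -2.758 4.589
endloop
endfacet
facet normal 0.431 -0.304 0.850
outer loop
vertex -0.189 -2.758 4.589
vertex -1.462 -3.901 4.825
vertex -0.819 -4.141 4.413
endloop
endfacet
facet normal 0.431 -0.304 0.850
outer loop
vertex -0.832 -2.518 5.001
vertex -1.462 -3.901 4.825
vertex -0.189 -2.758 4.589
endloop
endfacet

endsolid


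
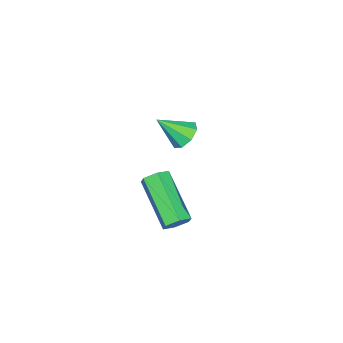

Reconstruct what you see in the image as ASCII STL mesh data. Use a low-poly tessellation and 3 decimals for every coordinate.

solid 
facet normal 0.499 0.678 -0.539
outer loop
vertex 2.28 -0.474 -1.85
vertex 1.83 -0.292 -2.038
vertex 2.03 -0.092 -1.601
endloop
endfacet
facet normal 0.720 0.019 0.694
outer loop
vertex 2.28 -0.474 -1.85
vertex 2.03 -0.092 -1.601
vertex 1.279 -1.831 -0.774
endloop
endfacet
facet normal 0.720 0.019 0.694
outer loop
vertex 1.279 -1.831 -0.774
vertex 2.03 -0.092 -1.601
vertex 1.029 -1.449 -0.525
endloop
endfacet
facet normal -0.501 -0.678 0.537
outer loop
vertex 1.279 -1.831 -0.774
vertex 1.029 -1.449 -0.525
vertex 0.83 -1.648 -0.962
endloop
endfacet
facet normal 0.499 0.678 -0.539
outer loop
vertex 2.03 -0.092 -1.601
vertex 1.83 -0.292 -2.038
vertex 1.58 0.09 -1.789
endloop
endfacet
facet normal -0.057 0.646 0.761
outer loop
vertex 2.03 -0.092 -1.601
vertex 1.58 0.09 -1.789
vertex 1.029 -1.449 -0.525
endloop
endfacet
facet normal -0.057 0.646 0.761
outer loop
vertex 1.029 -1.449 -0.525
vertex 1.58 0.09 -1.789
vertex 0.58 -1.267 -0.713
endloop
endfacet
facet normal -0.500 -0.679 0.537
outer loop
vertex 1.029 -1.449 -0.525
vertex 0.58 -1.267 -0.713
vertex 0.83 -1.648 -0.962
endloop
endfacet
facet normal 0.501 0.678 -0.537
outer loop
vertex 1.58 0.09 -1.789
vertex 1.83 -0.292 -2.038
vertex 1.381 -0.109 -2.226
endloop
endfacet
facet normal -0.776 0.626 0.068
outer loop
vertex 1.58 0.09 -1.789
vertex 1.381 -0.109 -2.226
vertex 0.58 -1.267 -0.713
endloop
endfacet
facet normal -0.776 0.627 0.069
outer loop
vertex 0.58 -1.267 -0.713
vertex 1.381 -0.109 -2.226
vertex 0.38 -1.466 -1.15
endloop
endfacet
facet normal -0.499 -0.679 0.538
outer loop
vertex 0.58 -1.267 -0.713
vertex 0.38 -1.466 -1.15
vertex 0.83 -1.648 -0.962
endloop
endfacet
facet normal 0.501 0.678 -0.537
outer loop
vertex 1.381 -0.109 -2.226
vertex 1.83 -0.292 -2.038
vertex 1.631 -0.491 -2.475
endloop
endfacet
facet normal -0.720 -0.019 -0.694
outer loop
vertex 1.381 -0.109 -2.226
vertex 1.631 -0.491 -2.475
vertex 0.38 -1.466 -1.15
endloop
endfacet
facet normal -0.720 -0.019 -0.694
outer loop
vertex 0.38 -1.466 -1.15
vertex 1.631 -0.491 -2.475
vertex 0.63 -1.848 -1.399
endloop
endfacet
facet normal -0.499 -0.678 0.539
outer loop
vertex 0.38 -1.466 -1.15
vertex 0.63 -1.848 -1.399
vertex 0.83 -1.648 -0.962
endloop
endfacet
facet normal 0.500 0.679 -0.537
outer loop
vertex 1.631 -0.491 -2.475
vertex 1.83 -0.292 -2.038
vertex 2.08 -0.673 -2.287
endloop
endfacet
facet normal 0.057 -0.646 -0.761
outer loop
vertex 1.631 -0.491 -2.475
vertex 2.08 -0.673 -2.287
vertex 0.63 -1.848 -1.399
endloop
endfacet
facet normal 0.057 -0.646 -0.761
outer loop
vertex 0.63 -1.848 -1.399
vertex 2.08 -0.673 -2.287
vertex 1.08 -2.03 -1.211
endloop
endfacet
facet normal -0.499 -0.678 0.539
outer loop
vertex 0.63 -1.848 -1.399
vertex 1.08 -2.03 -1.211
vertex 0.83 -1.648 -0.962
endloop
endfacet
facet normal 0.499 0.679 -0.538
outer loop
vertex 2.08 -0.673 -2.287
vertex 1.83 -0.292 -2.038
vertex 2.28 -0.474 -1.85
endloop
endfacet
facet normal 0.776 -0.627 -0.070
outer loop
vertex 2.08 -0.673 -2.287
vertex 2.28 -0.474 -1.85
vertex 1.08 -2.03 -1.211
endloop
endfacet
facet normal 0.776 -0.627 -0.068
outer loop
vertex 1.08 -2.03 -1.211
vertex 2.28 -0.474 -1.85
vertex 1.279 -1.831 -0.774
endloop
endfacet
facet normal -0.501 -0.678 0.537
outer loop
vertex 1.08 -2.03 -1.211
vertex 1.279 -1.831 -0.774
vertex 0.83 -1.648 -0.962
endloop
endfacet
facet normal -0.373 0.645 -0.667
outer loop
vertex -2.327 -1.95 -1.61
vertex -2.714 -2.407 -1.836
vertex -2.759 -1.961 -1.379
endloop
endfacet
facet normal 0.417 0.429 0.801
outer loop
vertex -2.327 -1.95 -1.61
vertex -2.759 -1.961 -1.379
vertex -2.226 -3.253 -0.964
endloop
endfacet
facet normal -0.373 0.645 -0.667
outer loop
vertex -2.759 -1.961 -1.379
vertex -2.714 -2.407 -1.836
vertex -3.165 -2.234 -1.416
endloop
endfacet
facet normal -0.228 0.211 0.950
outer loop
vertex -2.759 -1.961 -1.379
vertex -3.165 -2.234 -1.416
vertex -2.226 -3.253 -0.964
endloop
endfacet
facet normal -0.372 0.647 -0.666
outer loop
vertex -3.165 -2.234 -1.416
vertex -2.714 -2.407 -1.836
vertex -3.306 -2.607 -1.7
endloop
endfacet
facet normal -0.651 -0.288 0.702
outer loop
vertex -3.165 -2.234 -1.416
vertex -3.306 -2.607 -1.7
vertex -2.226 -3.253 -0.964
endloop
endfacet
facet normal -0.372 0.647 -0.666
outer loop
vertex -3.306 -2.607 -1.7
vertex -2.714 -2.407 -1.836
vertex -3.101 -2.863 -2.063
endloop
endfacet
facet normal -0.601 -0.772 0.205
outer loop
vertex -3.306 -2.607 -1.7
vertex -3.101 -2.863 -2.063
vertex -2.226 -3.253 -0.964
endloop
endfacet
facet normal -0.372 0.647 -0.665
outer loop
vertex -3.101 -2.863 -2.063
vertex -2.714 -2.407 -1.836
vertex -2.669 -2.852 -2.294
endloop
endfacet
facet normal -0.111 -0.961 -0.253
outer loop
vertex -3.101 -2.863 -2.063
vertex -2.669 -2.852 -2.294
vertex -2.226 -3.253 -0.964
endloop
endfacet
facet normal -0.371 0.647 -0.666
outer loop
vertex -2.669 -2.852 -2.294
vertex -2.714 -2.407 -1.836
vertex -2.263 -2.58 -2.256
endloop
endfacet
facet normal 0.535 -0.743 -0.402
outer loop
vertex -2.669 -2.852 -2.294
vertex -2.263 -2.58 -2.256
vertex -2.226 -3.253 -0.964
endloop
endfacet
facet normal -0.373 0.645 -0.667
outer loop
vertex -2.263 -2.58 -2.256
vertex -2.714 -2.407 -1.836
vertex -2.122 -2.206 -1.973
endloop
endfacet
facet normal 0.957 -0.244 -0.155
outer loop
vertex -2.263 -2.58 -2.256
vertex -2.122 -2.206 -1.973
vertex -2.226 -3.253 -0.964
endloop
endfacet
facet normal -0.373 0.646 -0.666
outer loop
vertex -2.122 -2.206 -1.973
vertex -2.714 -2.407 -1.836
vertex -2.327 -1.95 -1.61
endloop
endfacet
facet normal 0.908 0.241 0.343
outer loop
vertex -2.122 -2.206 -1.973
vertex -2.327 -1.95 -1.61
vertex -2.226 -3.253 -0.964
endloop
endfacet

endsolid


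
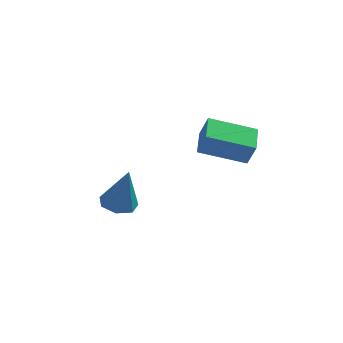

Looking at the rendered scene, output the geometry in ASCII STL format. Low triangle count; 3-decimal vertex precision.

solid 
facet normal -0.941 -0.139 0.308
outer loop
vertex 1.429 1.071 2.415
vertex 1.361 2.005 2.629
vertex 1.158 1.225 1.656
endloop
endfacet
facet normal 0.071 -0.972 -0.223
outer loop
vertex 2.579 1.435 1.191
vertex 1.429 1.071 2.415
vertex 1.158 1.225 1.656
endloop
endfacet
facet normal -0.941 -0.139 0.308
outer loop
vertex 1.158 1.225 1.656
vertex 1.361 2.005 2.629
vertex 1.09 2.158 1.87
endloop
endfacet
facet normal -0.330 0.188 -0.925
outer loop
vertex 1.09 2.158 1.87
vertex 2.579 1.435 1.191
vertex 1.158 1.225 1.656
endloop
endfacet
facet normal 0.330 -0.188 0.925
outer loop
vertex 1.429 1.071 2.415
vertex 2.782 2.215 2.164
vertex 1.361 2.005 2.629
endloop
endfacet
facet normal 0.072 -0.972 -0.222
outer loop
vertex 2.85 1.282 1.95
vertex 1.429 1.071 2.415
vertex 2.579 1.435 1.191
endloop
endfacet
facet normal 0.331 -0.188 0.925
outer loop
vertex 2.85 1.282 1.95
vertex 2.782 2.215 2.164
vertex 1.429 1.071 2.415
endloop
endfacet
facet normal -0.071 0.973 0.221
outer loop
vertex 1.361 2.005 2.629
vertex 2.782 2.215 2.164
vertex 1.09 2.158 1.87
endloop
endfacet
facet normal -0.331 0.188 -0.925
outer loop
vertex 2.511 2.369 1.405
vertex 2.579 1.435 1.191
vertex 1.09 2.158 1.87
endloop
endfacet
facet normal -0.071 0.972 0.223
outer loop
vertex 1.09 2.158 1.87
vertex 2.782 2.215 2.164
vertex 2.511 2.369 1.405
endloop
endfacet
facet normal 0.941 0.139 -0.308
outer loop
vertex 2.511 2.369 1.405
vertex 2.85 1.282 1.95
vertex 2.579 1.435 1.191
endloop
endfacet
facet normal 0.941 0.139 -0.308
outer loop
vertex 2.782 2.215 2.164
vertex 2.85 1.282 1.95
vertex 2.511 2.369 1.405
endloop
endfacet
facet normal -0.231 0.042 -0.972
outer loop
vertex -0.999 2.605 -2.112
vertex -1.495 2.952 -1.979
vertex -0.918 3.137 -2.108
endloop
endfacet
facet normal 0.982 -0.150 0.115
outer loop
vertex -0.999 2.605 -2.112
vertex -0.918 3.137 -2.108
vertex -1.145 2.888 -0.501
endloop
endfacet
facet normal -0.231 0.042 -0.972
outer loop
vertex -0.918 3.137 -2.108
vertex -1.495 2.952 -1.979
vertex -1.272 3.529 -2.007
endloop
endfacet
facet normal 0.752 0.627 0.203
outer loop
vertex -0.918 3.137 -2.108
vertex -1.272 3.529 -2.007
vertex -1.145 2.888 -0.501
endloop
endfacet
facet normal -0.231 0.042 -0.972
outer loop
vertex -1.272 3.529 -2.007
vertex -1.495 2.952 -1.979
vertex -1.794 3.487 -1.885
endloop
endfacet
facet normal 0.017 0.921 0.390
outer loop
vertex -1.272 3.529 -2.007
vertex -1.794 3.487 -1.885
vertex -1.145 2.888 -0.501
endloop
endfacet
facet normal -0.232 0.041 -0.972
outer loop
vertex -1.794 3.487 -1.885
vertex -1.495 2.952 -1.979
vertex -2.091 3.042 -1.833
endloop
endfacet
facet normal -0.672 0.511 0.536
outer loop
vertex -1.794 3.487 -1.885
vertex -2.091 3.042 -1.833
vertex -1.145 2.888 -0.501
endloop
endfacet
facet normal -0.232 0.042 -0.972
outer loop
vertex -2.091 3.042 -1.833
vertex -1.495 2.952 -1.979
vertex -1.94 2.529 -1.891
endloop
endfacet
facet normal -0.795 -0.294 0.531
outer loop
vertex -2.091 3.042 -1.833
vertex -1.94 2.529 -1.891
vertex -1.145 2.888 -0.501
endloop
endfacet
facet normal -0.231 0.041 -0.972
outer loop
vertex -1.94 2.529 -1.891
vertex -1.495 2.952 -1.979
vertex -1.454 2.334 -2.015
endloop
endfacet
facet normal -0.260 -0.888 0.378
outer loop
vertex -1.94 2.529 -1.891
vertex -1.454 2.334 -2.015
vertex -1.145 2.888 -0.501
endloop
endfacet
facet normal -0.232 0.041 -0.972
outer loop
vertex -1.454 2.334 -2.015
vertex -1.495 2.952 -1.979
vertex -0.999 2.605 -2.112
endloop
endfacet
facet normal 0.532 -0.824 0.193
outer loop
vertex -1.454 2.334 -2.015
vertex -0.999 2.605 -2.112
vertex -1.145 2.888 -0.501
endloop
endfacet

endsolid


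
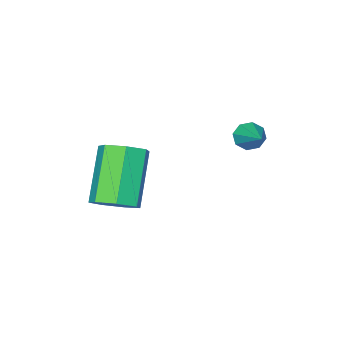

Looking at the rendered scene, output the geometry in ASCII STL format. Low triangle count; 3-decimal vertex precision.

solid 
facet normal 0.494 0.410 -0.767
outer loop
vertex 0.826 -1.726 -1.491
vertex 0.308 -1.13 -1.506
vertex 0.984 -1.186 -1.101
endloop
endfacet
facet normal 0.839 -0.458 0.295
outer loop
vertex 0.826 -1.726 -1.491
vertex 0.984 -1.186 -1.101
vertex -0.21 -2.587 0.12
endloop
endfacet
facet normal 0.839 -0.458 0.295
outer loop
vertex -0.21 -2.587 0.12
vertex 0.984 -1.186 -1.101
vertex -0.052 -2.046 0.51
endloop
endfacet
facet normal -0.493 -0.410 0.768
outer loop
vertex -0.21 -2.587 0.12
vertex -0.052 -2.046 0.51
vertex -0.728 -1.99 0.106
endloop
endfacet
facet normal 0.493 0.410 -0.767
outer loop
vertex 0.984 -1.186 -1.101
vertex 0.308 -1.13 -1.506
vertex 0.633 -0.603 -1.015
endloop
endfacet
facet normal 0.704 0.331 0.629
outer loop
vertex 0.984 -1.186 -1.101
vertex 0.633 -0.603 -1.015
vertex -0.052 -2.046 0.51
endloop
endfacet
facet normal 0.704 0.331 0.629
outer loop
vertex -0.052 -2.046 0.51
vertex 0.633 -0.603 -1.015
vertex -0.403 -1.463 0.596
endloop
endfacet
facet normal -0.493 -0.410 0.768
outer loop
vertex -0.052 -2.046 0.51
vertex -0.403 -1.463 0.596
vertex -0.728 -1.99 0.106
endloop
endfacet
facet normal 0.494 0.410 -0.767
outer loop
vertex 0.633 -0.603 -1.015
vertex 0.308 -1.13 -1.506
vertex 0.038 -0.417 -1.299
endloop
endfacet
facet normal 0.039 0.871 0.490
outer loop
vertex 0.633 -0.603 -1.015
vertex 0.038 -0.417 -1.299
vertex -0.403 -1.463 0.596
endloop
endfacet
facet normal 0.039 0.871 0.490
outer loop
vertex -0.403 -1.463 0.596
vertex 0.038 -0.417 -1.299
vertex -0.998 -1.277 0.313
endloop
endfacet
facet normal -0.493 -0.410 0.768
outer loop
vertex -0.403 -1.463 0.596
vertex -0.998 -1.277 0.313
vertex -0.728 -1.99 0.106
endloop
endfacet
facet normal 0.492 0.409 -0.768
outer loop
vertex 0.038 -0.417 -1.299
vertex 0.308 -1.13 -1.506
vertex -0.355 -0.768 -1.738
endloop
endfacet
facet normal -0.655 0.756 -0.018
outer loop
vertex 0.038 -0.417 -1.299
vertex -0.355 -0.768 -1.738
vertex -0.998 -1.277 0.313
endloop
endfacet
facet normal -0.656 0.755 -0.018
outer loop
vertex -0.998 -1.277 0.313
vertex -0.355 -0.768 -1.738
vertex -1.39 -1.628 -0.127
endloop
endfacet
facet normal -0.494 -0.410 0.767
outer loop
vertex -0.998 -1.277 0.313
vertex -1.39 -1.628 -0.127
vertex -0.728 -1.99 0.106
endloop
endfacet
facet normal 0.493 0.411 -0.767
outer loop
vertex -0.355 -0.768 -1.738
vertex 0.308 -1.13 -1.506
vertex -0.248 -1.391 -2.003
endloop
endfacet
facet normal -0.856 0.071 -0.512
outer loop
vertex -0.355 -0.768 -1.738
vertex -0.248 -1.391 -2.003
vertex -1.39 -1.628 -0.127
endloop
endfacet
facet normal -0.856 0.071 -0.512
outer loop
vertex -1.39 -1.628 -0.127
vertex -0.248 -1.391 -2.003
vertex -1.284 -2.252 -0.391
endloop
endfacet
facet normal -0.494 -0.409 0.768
outer loop
vertex -1.39 -1.628 -0.127
vertex -1.284 -2.252 -0.391
vertex -0.728 -1.99 0.106
endloop
endfacet
facet normal 0.494 0.409 -0.767
outer loop
vertex -0.248 -1.391 -2.003
vertex 0.308 -1.13 -1.506
vertex 0.277 -1.818 -1.893
endloop
endfacet
facet normal -0.412 -0.667 -0.621
outer loop
vertex -0.248 -1.391 -2.003
vertex 0.277 -1.818 -1.893
vertex -1.284 -2.252 -0.391
endloop
endfacet
facet normal -0.411 -0.668 -0.620
outer loop
vertex -1.284 -2.252 -0.391
vertex 0.277 -1.818 -1.893
vertex -0.758 -2.678 -0.281
endloop
endfacet
facet normal -0.493 -0.410 0.767
outer loop
vertex -1.284 -2.252 -0.391
vertex -0.758 -2.678 -0.281
vertex -0.728 -1.99 0.106
endloop
endfacet
facet normal 0.493 0.409 -0.767
outer loop
vertex 0.277 -1.818 -1.893
vertex 0.308 -1.13 -1.506
vertex 0.826 -1.726 -1.491
endloop
endfacet
facet normal 0.343 -0.902 -0.261
outer loop
vertex 0.277 -1.818 -1.893
vertex 0.826 -1.726 -1.491
vertex -0.758 -2.678 -0.281
endloop
endfacet
facet normal 0.342 -0.902 -0.262
outer loop
vertex -0.758 -2.678 -0.281
vertex 0.826 -1.726 -1.491
vertex -0.21 -2.587 0.12
endloop
endfacet
facet normal -0.493 -0.410 0.767
outer loop
vertex -0.758 -2.678 -0.281
vertex -0.21 -2.587 0.12
vertex -0.728 -1.99 0.106
endloop
endfacet
facet normal -0.394 -0.788 -0.474
outer loop
vertex -3.274 0.623 0.311
vertex -3.509 0.476 0.751
vertex -3.637 0.781 0.35
endloop
endfacet
facet normal 0.222 0.681 -0.697
outer loop
vertex -3.274 0.623 0.311
vertex -3.637 0.781 0.35
vertex -2.891 1.704 1.489
endloop
endfacet
facet normal -0.396 -0.787 -0.472
outer loop
vertex -3.637 0.781 0.35
vertex -3.509 0.476 0.751
vertex -3.925 0.761 0.625
endloop
endfacet
facet normal -0.425 0.819 -0.385
outer loop
vertex -3.637 0.781 0.35
vertex -3.925 0.761 0.625
vertex -2.891 1.704 1.489
endloop
endfacet
facet normal -0.396 -0.787 -0.473
outer loop
vertex -3.925 0.761 0.625
vertex -3.509 0.476 0.751
vertex -3.969 0.574 0.973
endloop
endfacet
facet normal -0.755 0.613 0.234
outer loop
vertex -3.925 0.761 0.625
vertex -3.969 0.574 0.973
vertex -2.891 1.704 1.489
endloop
endfacet
facet normal -0.396 -0.787 -0.473
outer loop
vertex -3.969 0.574 0.973
vertex -3.509 0.476 0.751
vertex -3.743 0.329 1.191
endloop
endfacet
facet normal -0.573 0.182 0.799
outer loop
vertex -3.969 0.574 0.973
vertex -3.743 0.329 1.191
vertex -2.891 1.704 1.489
endloop
endfacet
facet normal -0.394 -0.788 -0.473
outer loop
vertex -3.743 0.329 1.191
vertex -3.509 0.476 0.751
vertex -3.38 0.171 1.152
endloop
endfacet
facet normal 0.010 -0.218 0.976
outer loop
vertex -3.743 0.329 1.191
vertex -3.38 0.171 1.152
vertex -2.891 1.704 1.489
endloop
endfacet
facet normal -0.396 -0.788 -0.472
outer loop
vertex -3.38 0.171 1.152
vertex -3.509 0.476 0.751
vertex -3.093 0.191 0.878
endloop
endfacet
facet normal 0.658 -0.356 0.663
outer loop
vertex -3.38 0.171 1.152
vertex -3.093 0.191 0.878
vertex -2.891 1.704 1.489
endloop
endfacet
facet normal -0.396 -0.788 -0.472
outer loop
vertex -3.093 0.191 0.878
vertex -3.509 0.476 0.751
vertex -3.049 0.378 0.529
endloop
endfacet
facet normal 0.988 -0.150 0.044
outer loop
vertex -3.093 0.191 0.878
vertex -3.049 0.378 0.529
vertex -2.891 1.704 1.489
endloop
endfacet
facet normal -0.396 -0.786 -0.474
outer loop
vertex -3.049 0.378 0.529
vertex -3.509 0.476 0.751
vertex -3.274 0.623 0.311
endloop
endfacet
facet normal 0.808 0.280 -0.519
outer loop
vertex -3.049 0.378 0.529
vertex -3.274 0.623 0.311
vertex -2.891 1.704 1.489
endloop
endfacet

endsolid


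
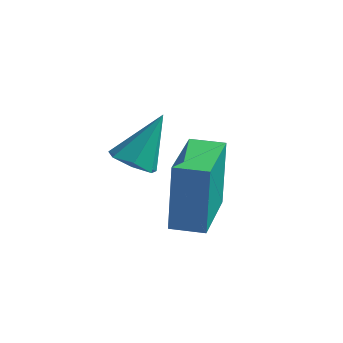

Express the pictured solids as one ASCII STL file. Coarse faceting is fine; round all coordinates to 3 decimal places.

solid 
facet normal -0.950 -0.313 0.015
outer loop
vertex -1.977 -1.62 1.655
vertex -2.586 0.217 1.413
vertex -1.928 -1.865 -0.34
endloop
endfacet
facet normal 0.312 -0.942 0.123
outer loop
vertex -1.054 -1.577 -0.353
vertex -1.977 -1.62 1.655
vertex -1.928 -1.865 -0.34
endloop
endfacet
facet normal -0.950 -0.312 0.015
outer loop
vertex -1.928 -1.865 -0.34
vertex -2.586 0.217 1.413
vertex -2.536 -0.028 -0.581
endloop
endfacet
facet normal 0.025 -0.122 -0.992
outer loop
vertex -2.536 -0.028 -0.581
vertex -1.054 -1.577 -0.353
vertex -1.928 -1.865 -0.34
endloop
endfacet
facet normal -0.026 0.122 0.992
outer loop
vertex -1.977 -1.62 1.655
vertex -1.712 0.505 1.4
vertex -2.586 0.217 1.413
endloop
endfacet
facet normal 0.313 -0.942 0.124
outer loop
vertex -1.104 -1.332 1.641
vertex -1.977 -1.62 1.655
vertex -1.054 -1.577 -0.353
endloop
endfacet
facet normal -0.024 0.122 0.992
outer loop
vertex -1.104 -1.332 1.641
vertex -1.712 0.505 1.4
vertex -1.977 -1.62 1.655
endloop
endfacet
facet normal -0.312 0.942 -0.124
outer loop
vertex -2.586 0.217 1.413
vertex -1.712 0.505 1.4
vertex -2.536 -0.028 -0.581
endloop
endfacet
facet normal 0.025 -0.123 -0.992
outer loop
vertex -1.663 0.26 -0.595
vertex -1.054 -1.577 -0.353
vertex -2.536 -0.028 -0.581
endloop
endfacet
facet normal -0.313 0.942 -0.123
outer loop
vertex -2.536 -0.028 -0.581
vertex -1.712 0.505 1.4
vertex -1.663 0.26 -0.595
endloop
endfacet
facet normal 0.950 0.313 -0.015
outer loop
vertex -1.663 0.26 -0.595
vertex -1.104 -1.332 1.641
vertex -1.054 -1.577 -0.353
endloop
endfacet
facet normal 0.950 0.312 -0.015
outer loop
vertex -1.712 0.505 1.4
vertex -1.104 -1.332 1.641
vertex -1.663 0.26 -0.595
endloop
endfacet
facet normal -0.215 -0.526 -0.823
outer loop
vertex -2.259 -2.896 2.321
vertex -2.568 -2.391 2.079
vertex -1.95 -2.548 2.018
endloop
endfacet
facet normal 0.827 -0.357 0.434
outer loop
vertex -2.259 -2.896 2.321
vertex -1.95 -2.548 2.018
vertex -2.232 -1.569 3.361
endloop
endfacet
facet normal -0.215 -0.528 -0.822
outer loop
vertex -1.95 -2.548 2.018
vertex -2.568 -2.391 2.079
vertex -2.107 -2.082 1.76
endloop
endfacet
facet normal 0.951 0.307 -0.024
outer loop
vertex -1.95 -2.548 2.018
vertex -2.107 -2.082 1.76
vertex -2.232 -1.569 3.361
endloop
endfacet
facet normal -0.216 -0.527 -0.822
outer loop
vertex -2.107 -2.082 1.76
vertex -2.568 -2.391 2.079
vertex -2.61 -1.848 1.742
endloop
endfacet
facet normal 0.416 0.875 -0.248
outer loop
vertex -2.107 -2.082 1.76
vertex -2.61 -1.848 1.742
vertex -2.232 -1.569 3.361
endloop
endfacet
facet normal -0.216 -0.527 -0.822
outer loop
vertex -2.61 -1.848 1.742
vertex -2.568 -2.391 2.079
vertex -3.082 -2.023 1.978
endloop
endfacet
facet normal -0.378 0.923 -0.071
outer loop
vertex -2.61 -1.848 1.742
vertex -3.082 -2.023 1.978
vertex -2.232 -1.569 3.361
endloop
endfacet
facet normal -0.215 -0.526 -0.823
outer loop
vertex -3.082 -2.023 1.978
vertex -2.568 -2.391 2.079
vertex -3.166 -2.475 2.289
endloop
endfacet
facet normal -0.830 0.412 0.375
outer loop
vertex -3.082 -2.023 1.978
vertex -3.166 -2.475 2.289
vertex -2.232 -1.569 3.361
endloop
endfacet
facet normal -0.215 -0.526 -0.823
outer loop
vertex -3.166 -2.475 2.289
vertex -2.568 -2.391 2.079
vertex -2.8 -2.864 2.442
endloop
endfacet
facet normal -0.601 -0.270 0.752
outer loop
vertex -3.166 -2.475 2.289
vertex -2.8 -2.864 2.442
vertex -2.232 -1.569 3.361
endloop
endfacet
facet normal -0.215 -0.526 -0.823
outer loop
vertex -2.8 -2.864 2.442
vertex -2.568 -2.391 2.079
vertex -2.259 -2.896 2.321
endloop
endfacet
facet normal 0.138 -0.613 0.778
outer loop
vertex -2.8 -2.864 2.442
vertex -2.259 -2.896 2.321
vertex -2.232 -1.569 3.361
endloop
endfacet

endsolid


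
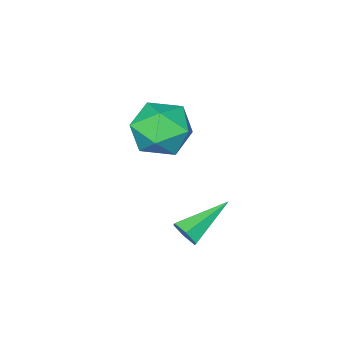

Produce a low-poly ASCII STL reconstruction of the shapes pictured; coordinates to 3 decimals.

solid 
facet normal -0.395 0.869 -0.299
outer loop
vertex -1.437 -1.081 -0.496
vertex -2.433 -1.418 -0.159
vertex -1.769 -0.877 0.537
endloop
endfacet
facet normal 0.284 0.954 -0.097
outer loop
vertex -1.437 -1.081 -0.496
vertex -1.769 -0.877 0.537
vertex -0.733 -1.205 0.345
endloop
endfacet
facet normal 0.689 0.525 -0.499
outer loop
vertex -1.437 -1.081 -0.496
vertex -0.733 -1.205 0.345
vertex -0.756 -1.95 -0.47
endloop
endfacet
facet normal 0.259 0.175 -0.950
outer loop
vertex -1.437 -1.081 -0.496
vertex -0.756 -1.95 -0.47
vertex -1.807 -2.081 -0.781
endloop
endfacet
facet normal -0.410 0.387 -0.826
outer loop
vertex -1.437 -1.081 -0.496
vertex -1.807 -2.081 -0.781
vertex -2.433 -1.418 -0.159
endloop
endfacet
facet normal 0.342 0.739 0.581
outer loop
vertex -0.733 -1.205 0.345
vertex -1.769 -0.877 0.537
vertex -1.293 -1.619 1.201
endloop
endfacet
facet normal -0.757 0.602 0.255
outer loop
vertex -1.769 -0.877 0.537
vertex -2.433 -1.418 -0.159
vertex -2.344 -1.75 0.89
endloop
endfacet
facet normal -0.782 -0.178 -0.597
outer loop
vertex -2.433 -1.418 -0.159
vertex -1.807 -2.081 -0.781
vertex -2.367 -2.495 0.075
endloop
endfacet
facet normal 0.301 -0.521 -0.798
outer loop
vertex -1.807 -2.081 -0.781
vertex -0.756 -1.95 -0.47
vertex -1.331 -2.823 -0.117
endloop
endfacet
facet normal 0.996 0.046 -0.070
outer loop
vertex -0.756 -1.95 -0.47
vertex -0.733 -1.205 0.345
vertex -0.667 -2.282 0.579
endloop
endfacet
facet normal -0.259 -0.175 0.950
outer loop
vertex -1.663 -2.619 0.916
vertex -1.293 -1.619 1.201
vertex -2.344 -1.75 0.89
endloop
endfacet
facet normal -0.689 -0.525 0.499
outer loop
vertex -1.663 -2.619 0.916
vertex -2.344 -1.75 0.89
vertex -2.367 -2.495 0.075
endloop
endfacet
facet normal -0.284 -0.954 0.097
outer loop
vertex -1.663 -2.619 0.916
vertex -2.367 -2.495 0.075
vertex -1.331 -2.823 -0.117
endloop
endfacet
facet normal 0.395 -0.869 0.299
outer loop
vertex -1.663 -2.619 0.916
vertex -1.331 -2.823 -0.117
vertex -0.667 -2.282 0.579
endloop
endfacet
facet normal 0.410 -0.387 0.826
outer loop
vertex -1.663 -2.619 0.916
vertex -0.667 -2.282 0.579
vertex -1.293 -1.619 1.201
endloop
endfacet
facet normal -0.301 0.521 0.798
outer loop
vertex -2.344 -1.75 0.89
vertex -1.293 -1.619 1.201
vertex -1.769 -0.877 0.537
endloop
endfacet
facet normal -0.996 -0.046 0.070
outer loop
vertex -2.367 -2.495 0.075
vertex -2.344 -1.75 0.89
vertex -2.433 -1.418 -0.159
endloop
endfacet
facet normal -0.342 -0.739 -0.581
outer loop
vertex -1.331 -2.823 -0.117
vertex -2.367 -2.495 0.075
vertex -1.807 -2.081 -0.781
endloop
endfacet
facet normal 0.757 -0.602 -0.255
outer loop
vertex -0.667 -2.282 0.579
vertex -1.331 -2.823 -0.117
vertex -0.756 -1.95 -0.47
endloop
endfacet
facet normal 0.782 0.178 0.597
outer loop
vertex -1.293 -1.619 1.201
vertex -0.667 -2.282 0.579
vertex -0.733 -1.205 0.345
endloop
endfacet
facet normal 0.901 -0.109 -0.420
outer loop
vertex 0.832 1.874 -0.897
vertex 0.616 1.588 -1.287
vertex 0.657 2.114 -1.335
endloop
endfacet
facet normal 0.035 0.882 0.469
outer loop
vertex 0.832 1.874 -0.897
vertex 0.657 2.114 -1.335
vertex -0.916 1.772 -0.573
endloop
endfacet
facet normal 0.900 -0.109 -0.421
outer loop
vertex 0.657 2.114 -1.335
vertex 0.616 1.588 -1.287
vertex 0.44 1.828 -1.725
endloop
endfacet
facet normal -0.376 0.834 -0.402
outer loop
vertex 0.657 2.114 -1.335
vertex 0.44 1.828 -1.725
vertex -0.916 1.772 -0.573
endloop
endfacet
facet normal 0.901 -0.107 -0.421
outer loop
vertex 0.44 1.828 -1.725
vertex 0.616 1.588 -1.287
vertex 0.4 1.302 -1.677
endloop
endfacet
facet normal -0.647 -0.020 -0.762
outer loop
vertex 0.44 1.828 -1.725
vertex 0.4 1.302 -1.677
vertex -0.916 1.772 -0.573
endloop
endfacet
facet normal 0.901 -0.109 -0.420
outer loop
vertex 0.4 1.302 -1.677
vertex 0.616 1.588 -1.287
vertex 0.575 1.062 -1.239
endloop
endfacet
facet normal -0.505 -0.826 -0.251
outer loop
vertex 0.4 1.302 -1.677
vertex 0.575 1.062 -1.239
vertex -0.916 1.772 -0.573
endloop
endfacet
facet normal 0.902 -0.108 -0.419
outer loop
vertex 0.575 1.062 -1.239
vertex 0.616 1.588 -1.287
vertex 0.791 1.347 -0.848
endloop
endfacet
facet normal -0.094 -0.779 0.620
outer loop
vertex 0.575 1.062 -1.239
vertex 0.791 1.347 -0.848
vertex -0.916 1.772 -0.573
endloop
endfacet
facet normal 0.901 -0.109 -0.419
outer loop
vertex 0.791 1.347 -0.848
vertex 0.616 1.588 -1.287
vertex 0.832 1.874 -0.897
endloop
endfacet
facet normal 0.177 0.077 0.981
outer loop
vertex 0.791 1.347 -0.848
vertex 0.832 1.874 -0.897
vertex -0.916 1.772 -0.573
endloop
endfacet

endsolid


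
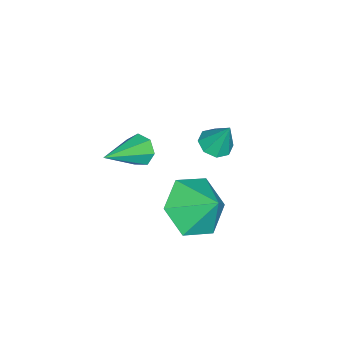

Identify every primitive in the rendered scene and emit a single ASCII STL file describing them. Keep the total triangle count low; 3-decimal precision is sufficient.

solid 
facet normal -0.244 -0.687 -0.685
outer loop
vertex 3.237 3.166 -4.219
vertex 2.254 3.148 -3.851
vertex 2.516 3.818 -4.616
endloop
endfacet
facet normal 0.693 0.716 -0.083
outer loop
vertex 3.237 3.166 -4.219
vertex 2.516 3.818 -4.616
vertex 2.546 3.972 -3.029
endloop
endfacet
facet normal -0.245 -0.686 -0.685
outer loop
vertex 2.516 3.818 -4.616
vertex 2.254 3.148 -3.851
vertex 1.533 3.801 -4.248
endloop
endfacet
facet normal -0.053 0.994 -0.095
outer loop
vertex 2.516 3.818 -4.616
vertex 1.533 3.801 -4.248
vertex 2.546 3.972 -3.029
endloop
endfacet
facet normal -0.244 -0.686 -0.685
outer loop
vertex 1.533 3.801 -4.248
vertex 2.254 3.148 -3.851
vertex 1.27 3.131 -3.483
endloop
endfacet
facet normal -0.599 0.693 0.401
outer loop
vertex 1.533 3.801 -4.248
vertex 1.27 3.131 -3.483
vertex 2.546 3.972 -3.029
endloop
endfacet
facet normal -0.245 -0.686 -0.686
outer loop
vertex 1.27 3.131 -3.483
vertex 2.254 3.148 -3.851
vertex 1.991 2.478 -3.087
endloop
endfacet
facet normal -0.398 0.113 0.910
outer loop
vertex 1.27 3.131 -3.483
vertex 1.991 2.478 -3.087
vertex 2.546 3.972 -3.029
endloop
endfacet
facet normal -0.244 -0.686 -0.686
outer loop
vertex 1.991 2.478 -3.087
vertex 2.254 3.148 -3.851
vertex 2.974 2.496 -3.455
endloop
endfacet
facet normal 0.348 -0.165 0.923
outer loop
vertex 1.991 2.478 -3.087
vertex 2.974 2.496 -3.455
vertex 2.546 3.972 -3.029
endloop
endfacet
facet normal -0.244 -0.686 -0.686
outer loop
vertex 2.974 2.496 -3.455
vertex 2.254 3.148 -3.851
vertex 3.237 3.166 -4.219
endloop
endfacet
facet normal 0.894 0.136 0.427
outer loop
vertex 2.974 2.496 -3.455
vertex 3.237 3.166 -4.219
vertex 2.546 3.972 -3.029
endloop
endfacet
facet normal -0.106 -0.411 -0.905
outer loop
vertex -0.597 2.782 -4.46
vertex -1.101 2.568 -4.304
vertex -0.927 3.054 -4.545
endloop
endfacet
facet normal 0.632 0.775 0.026
outer loop
vertex -0.597 2.782 -4.46
vertex -0.927 3.054 -4.545
vertex -0.979 3.052 -3.236
endloop
endfacet
facet normal -0.105 -0.411 -0.905
outer loop
vertex -0.927 3.054 -4.545
vertex -1.101 2.568 -4.304
vertex -1.36 3.041 -4.489
endloop
endfacet
facet normal -0.030 1.000 0.000
outer loop
vertex -0.927 3.054 -4.545
vertex -1.36 3.041 -4.489
vertex -0.979 3.052 -3.236
endloop
endfacet
facet normal -0.104 -0.411 -0.906
outer loop
vertex -1.36 3.041 -4.489
vertex -1.101 2.568 -4.304
vertex -1.641 2.751 -4.325
endloop
endfacet
facet normal -0.649 0.737 0.191
outer loop
vertex -1.36 3.041 -4.489
vertex -1.641 2.751 -4.325
vertex -0.979 3.052 -3.236
endloop
endfacet
facet normal -0.104 -0.410 -0.906
outer loop
vertex -1.641 2.751 -4.325
vertex -1.101 2.568 -4.304
vertex -1.606 2.353 -4.149
endloop
endfacet
facet normal -0.863 0.139 0.486
outer loop
vertex -1.641 2.751 -4.325
vertex -1.606 2.353 -4.149
vertex -0.979 3.052 -3.236
endloop
endfacet
facet normal -0.104 -0.409 -0.906
outer loop
vertex -1.606 2.353 -4.149
vertex -1.101 2.568 -4.304
vertex -1.276 2.081 -4.064
endloop
endfacet
facet normal -0.546 -0.440 0.712
outer loop
vertex -1.606 2.353 -4.149
vertex -1.276 2.081 -4.064
vertex -0.979 3.052 -3.236
endloop
endfacet
facet normal -0.103 -0.410 -0.906
outer loop
vertex -1.276 2.081 -4.064
vertex -1.101 2.568 -4.304
vertex -0.843 2.094 -4.119
endloop
endfacet
facet normal 0.114 -0.665 0.739
outer loop
vertex -1.276 2.081 -4.064
vertex -0.843 2.094 -4.119
vertex -0.979 3.052 -3.236
endloop
endfacet
facet normal -0.104 -0.410 -0.906
outer loop
vertex -0.843 2.094 -4.119
vertex -1.101 2.568 -4.304
vertex -0.562 2.385 -4.283
endloop
endfacet
facet normal 0.735 -0.401 0.548
outer loop
vertex -0.843 2.094 -4.119
vertex -0.562 2.385 -4.283
vertex -0.979 3.052 -3.236
endloop
endfacet
facet normal -0.105 -0.413 -0.905
outer loop
vertex -0.562 2.385 -4.283
vertex -1.101 2.568 -4.304
vertex -0.597 2.782 -4.46
endloop
endfacet
facet normal 0.948 0.196 0.252
outer loop
vertex -0.562 2.385 -4.283
vertex -0.597 2.782 -4.46
vertex -0.979 3.052 -3.236
endloop
endfacet
facet normal -0.824 0.334 -0.457
outer loop
vertex 0.532 1.028 -4.365
vertex 0.218 0.651 -4.074
vertex 0.355 1.185 -3.931
endloop
endfacet
facet normal 0.661 0.751 -0.002
outer loop
vertex 0.532 1.028 -4.365
vertex 0.355 1.185 -3.931
vertex 1.602 0.089 -3.306
endloop
endfacet
facet normal -0.824 0.334 -0.458
outer loop
vertex 0.355 1.185 -3.931
vertex 0.218 0.651 -4.074
vertex 0.075 0.941 -3.605
endloop
endfacet
facet normal 0.236 0.670 0.704
outer loop
vertex 0.355 1.185 -3.931
vertex 0.075 0.941 -3.605
vertex 1.602 0.089 -3.306
endloop
endfacet
facet normal -0.824 0.334 -0.458
outer loop
vertex 0.075 0.941 -3.605
vertex 0.218 0.651 -4.074
vertex -0.098 0.478 -3.632
endloop
endfacet
facet normal -0.186 0.012 0.983
outer loop
vertex 0.075 0.941 -3.605
vertex -0.098 0.478 -3.632
vertex 1.602 0.089 -3.306
endloop
endfacet
facet normal -0.823 0.336 -0.457
outer loop
vertex -0.098 0.478 -3.632
vertex 0.218 0.651 -4.074
vertex -0.033 0.146 -3.993
endloop
endfacet
facet normal -0.286 -0.730 0.620
outer loop
vertex -0.098 0.478 -3.632
vertex -0.033 0.146 -3.993
vertex 1.602 0.089 -3.306
endloop
endfacet
facet normal -0.823 0.336 -0.457
outer loop
vertex -0.033 0.146 -3.993
vertex 0.218 0.651 -4.074
vertex 0.221 0.194 -4.415
endloop
endfacet
facet normal 0.010 -0.994 -0.107
outer loop
vertex -0.033 0.146 -3.993
vertex 0.221 0.194 -4.415
vertex 1.602 0.089 -3.306
endloop
endfacet
facet normal -0.823 0.336 -0.458
outer loop
vertex 0.221 0.194 -4.415
vertex 0.218 0.651 -4.074
vertex 0.473 0.586 -4.58
endloop
endfacet
facet normal 0.481 -0.584 -0.654
outer loop
vertex 0.221 0.194 -4.415
vertex 0.473 0.586 -4.58
vertex 1.602 0.089 -3.306
endloop
endfacet
facet normal -0.824 0.333 -0.458
outer loop
vertex 0.473 0.586 -4.58
vertex 0.218 0.651 -4.074
vertex 0.532 1.028 -4.365
endloop
endfacet
facet normal 0.770 0.193 -0.608
outer loop
vertex 0.473 0.586 -4.58
vertex 0.532 1.028 -4.365
vertex 1.602 0.089 -3.306
endloop
endfacet

endsolid
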